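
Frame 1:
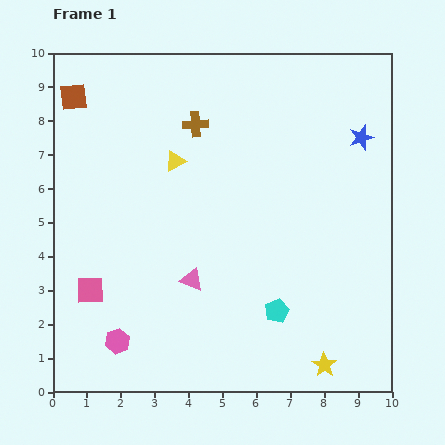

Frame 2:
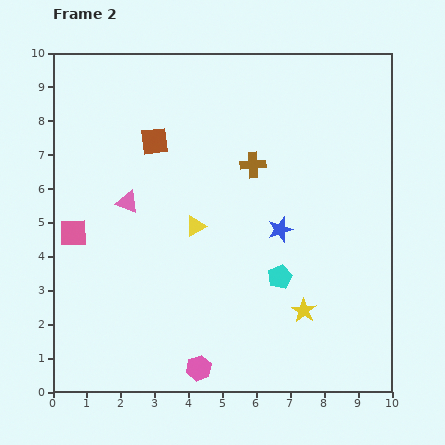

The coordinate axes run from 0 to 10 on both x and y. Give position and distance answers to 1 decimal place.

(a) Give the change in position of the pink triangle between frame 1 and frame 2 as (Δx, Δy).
(-1.9, 2.3)

The pink triangle was at (4.1, 3.3) in frame 1 and (2.2, 5.6) in frame 2.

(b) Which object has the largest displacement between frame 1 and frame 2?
the blue star

(moved 3.6; next 3.0)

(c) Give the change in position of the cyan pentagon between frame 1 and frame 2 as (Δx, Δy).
(0.1, 1.0)

The cyan pentagon was at (6.6, 2.4) in frame 1 and (6.7, 3.4) in frame 2.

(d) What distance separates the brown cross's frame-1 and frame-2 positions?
2.1

The brown cross moved from (4.2, 7.9) to (5.9, 6.7), a distance of √(1.7² + 1.2²) ≈ 2.1.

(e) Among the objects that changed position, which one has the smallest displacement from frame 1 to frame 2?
the cyan pentagon

(moved 1.0)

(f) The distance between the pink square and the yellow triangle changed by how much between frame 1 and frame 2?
-0.9

Distance in frame 1: 4.5. Distance in frame 2: 3.6.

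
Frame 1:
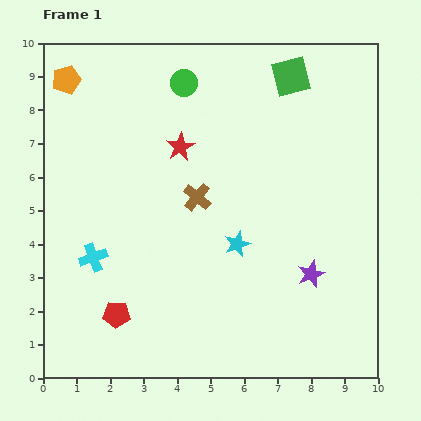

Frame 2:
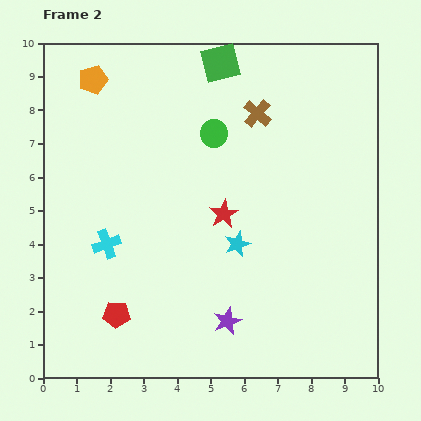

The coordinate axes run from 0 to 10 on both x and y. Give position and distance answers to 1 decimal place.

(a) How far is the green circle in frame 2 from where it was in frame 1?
1.7

The green circle moved from (4.2, 8.8) to (5.1, 7.3), a distance of √(0.9² + 1.5²) ≈ 1.7.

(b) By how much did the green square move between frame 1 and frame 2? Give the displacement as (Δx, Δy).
(-2.1, 0.4)

The green square was at (7.4, 9.0) in frame 1 and (5.3, 9.4) in frame 2.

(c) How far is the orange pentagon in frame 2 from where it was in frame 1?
0.8

The orange pentagon moved from (0.7, 8.9) to (1.5, 8.9), a distance of √(0.8² + 0.0²) ≈ 0.8.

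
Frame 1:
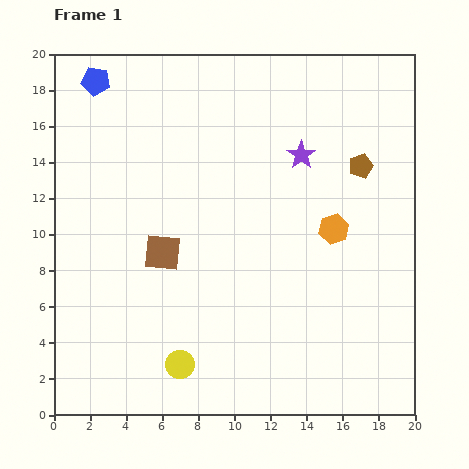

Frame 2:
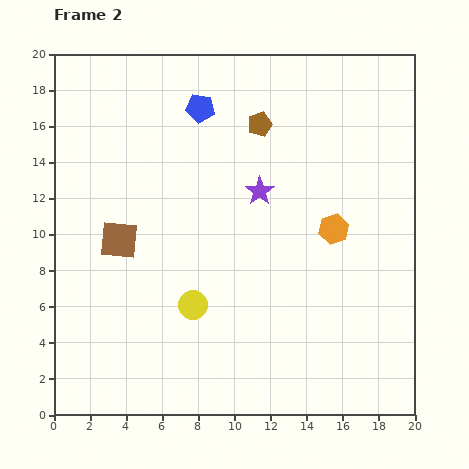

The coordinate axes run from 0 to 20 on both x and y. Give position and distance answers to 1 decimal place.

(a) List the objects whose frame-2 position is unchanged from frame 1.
the orange hexagon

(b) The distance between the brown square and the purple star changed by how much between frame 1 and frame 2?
-1.1

Distance in frame 1: 9.4. Distance in frame 2: 8.3.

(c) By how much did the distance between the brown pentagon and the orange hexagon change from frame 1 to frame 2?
+3.3

Distance in frame 1: 3.8. Distance in frame 2: 7.1.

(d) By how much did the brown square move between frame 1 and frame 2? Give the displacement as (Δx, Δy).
(-2.4, 0.7)

The brown square was at (6.0, 9.0) in frame 1 and (3.6, 9.7) in frame 2.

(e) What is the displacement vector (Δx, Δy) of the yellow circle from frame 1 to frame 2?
(0.7, 3.3)

The yellow circle was at (7.0, 2.8) in frame 1 and (7.7, 6.1) in frame 2.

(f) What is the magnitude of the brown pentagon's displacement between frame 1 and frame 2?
6.1

The brown pentagon moved from (17.0, 13.8) to (11.4, 16.1), a distance of √(5.6² + 2.3²) ≈ 6.1.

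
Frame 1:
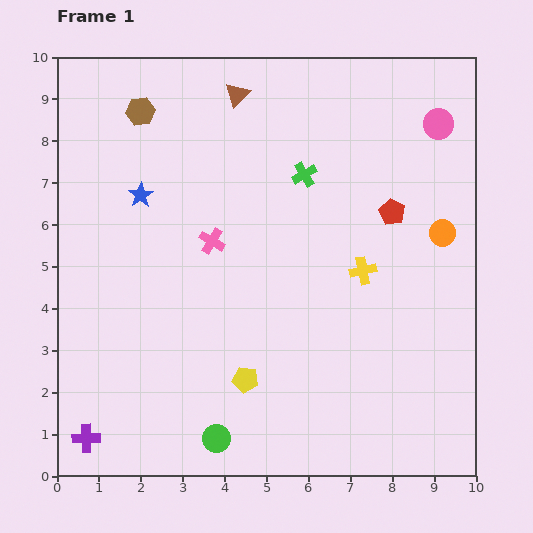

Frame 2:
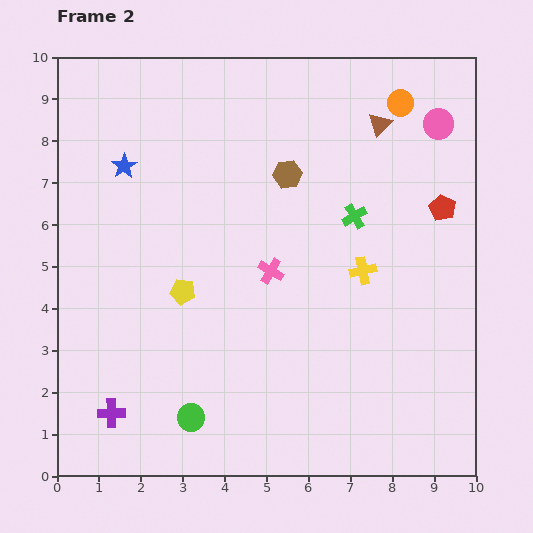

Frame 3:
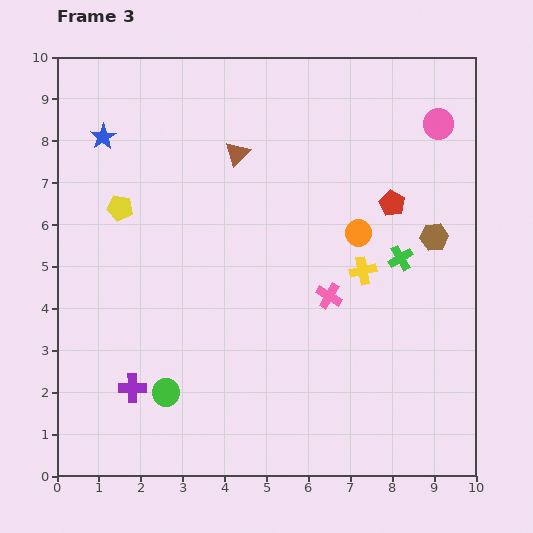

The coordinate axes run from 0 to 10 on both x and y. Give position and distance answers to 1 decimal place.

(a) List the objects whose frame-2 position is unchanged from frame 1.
the yellow cross, the pink circle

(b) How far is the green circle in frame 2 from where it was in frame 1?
0.8

The green circle moved from (3.8, 0.9) to (3.2, 1.4), a distance of √(0.6² + 0.5²) ≈ 0.8.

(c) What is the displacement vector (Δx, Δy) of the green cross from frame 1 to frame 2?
(1.2, -1.0)

The green cross was at (5.9, 7.2) in frame 1 and (7.1, 6.2) in frame 2.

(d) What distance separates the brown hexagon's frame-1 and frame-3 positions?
7.6

The brown hexagon moved from (2.0, 8.7) to (9.0, 5.7), a distance of √(7.0² + 3.0²) ≈ 7.6.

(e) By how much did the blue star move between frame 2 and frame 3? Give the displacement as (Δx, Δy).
(-0.5, 0.7)

The blue star was at (1.6, 7.4) in frame 2 and (1.1, 8.1) in frame 3.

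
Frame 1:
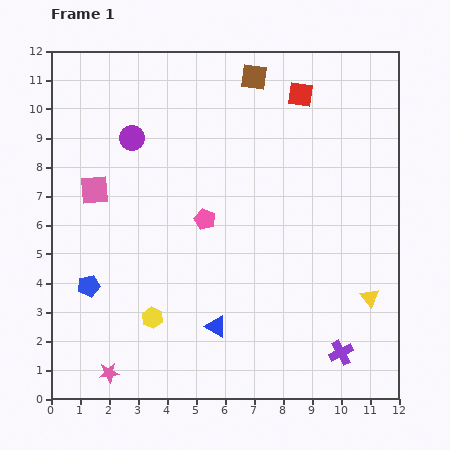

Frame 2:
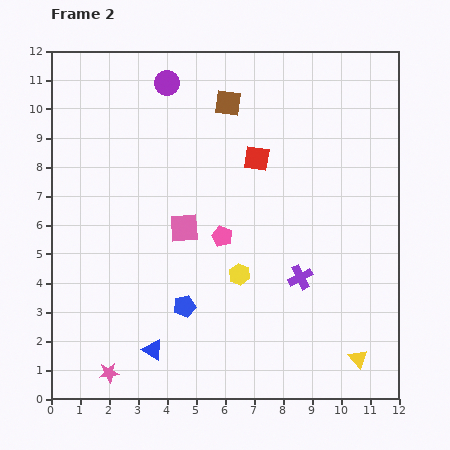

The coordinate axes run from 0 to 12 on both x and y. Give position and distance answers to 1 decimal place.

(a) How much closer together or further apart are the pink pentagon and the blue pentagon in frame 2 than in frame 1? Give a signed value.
-1.9

Distance in frame 1: 4.6. Distance in frame 2: 2.7.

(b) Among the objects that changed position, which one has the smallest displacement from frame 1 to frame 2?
the pink pentagon

(moved 0.8)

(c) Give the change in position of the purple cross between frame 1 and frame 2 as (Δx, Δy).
(-1.4, 2.6)

The purple cross was at (10.0, 1.6) in frame 1 and (8.6, 4.2) in frame 2.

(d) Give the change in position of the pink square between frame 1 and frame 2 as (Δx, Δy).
(3.1, -1.3)

The pink square was at (1.5, 7.2) in frame 1 and (4.6, 5.9) in frame 2.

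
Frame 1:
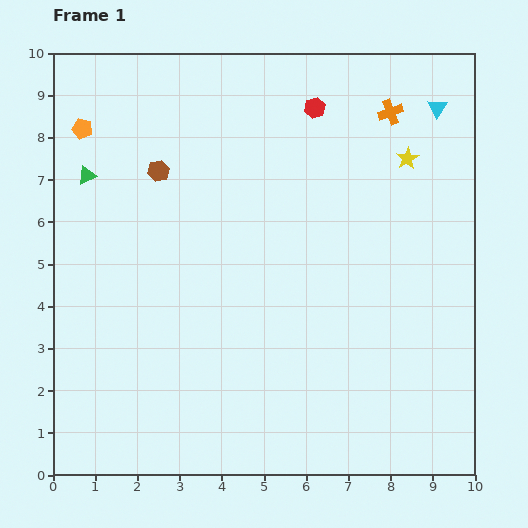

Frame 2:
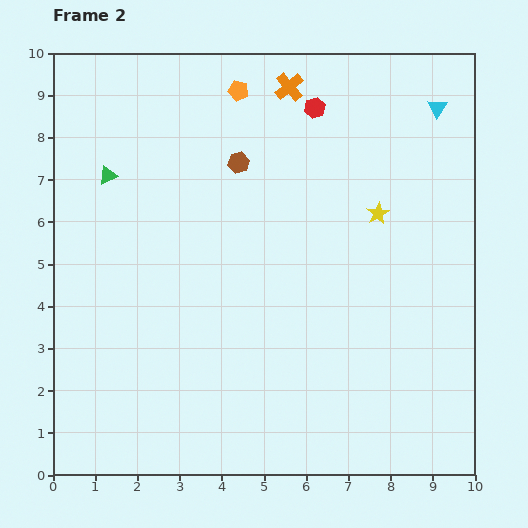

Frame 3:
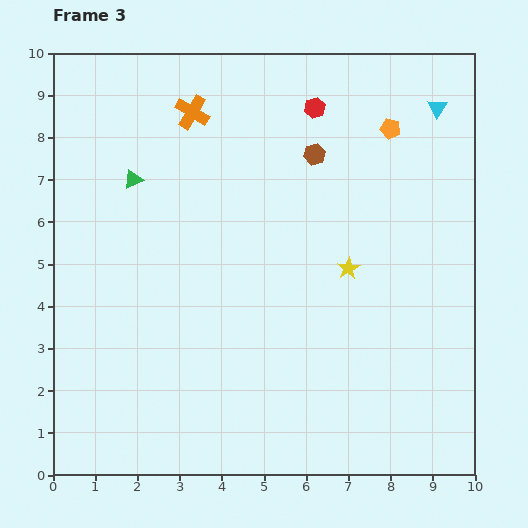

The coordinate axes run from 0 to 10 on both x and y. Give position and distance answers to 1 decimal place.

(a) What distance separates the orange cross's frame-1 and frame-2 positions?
2.5

The orange cross moved from (8.0, 8.6) to (5.6, 9.2), a distance of √(2.4² + 0.6²) ≈ 2.5.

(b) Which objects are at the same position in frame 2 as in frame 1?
the red hexagon, the cyan triangle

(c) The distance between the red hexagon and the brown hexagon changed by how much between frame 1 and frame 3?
-2.9

Distance in frame 1: 4.0. Distance in frame 3: 1.1.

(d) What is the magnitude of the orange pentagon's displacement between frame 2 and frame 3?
3.7

The orange pentagon moved from (4.4, 9.1) to (8.0, 8.2), a distance of √(3.6² + 0.9²) ≈ 3.7.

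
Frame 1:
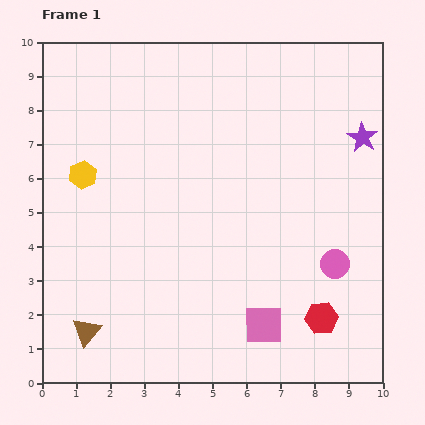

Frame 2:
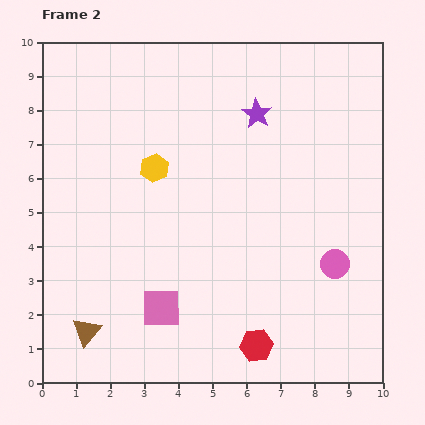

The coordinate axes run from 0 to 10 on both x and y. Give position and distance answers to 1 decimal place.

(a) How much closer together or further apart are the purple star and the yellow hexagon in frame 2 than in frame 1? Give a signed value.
-4.9

Distance in frame 1: 8.3. Distance in frame 2: 3.4.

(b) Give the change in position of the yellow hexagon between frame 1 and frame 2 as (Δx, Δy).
(2.1, 0.2)

The yellow hexagon was at (1.2, 6.1) in frame 1 and (3.3, 6.3) in frame 2.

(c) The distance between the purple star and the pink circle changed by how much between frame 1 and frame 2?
+1.2

Distance in frame 1: 3.8. Distance in frame 2: 5.0.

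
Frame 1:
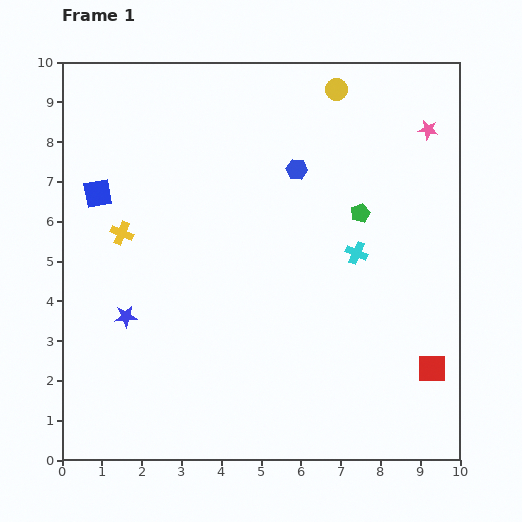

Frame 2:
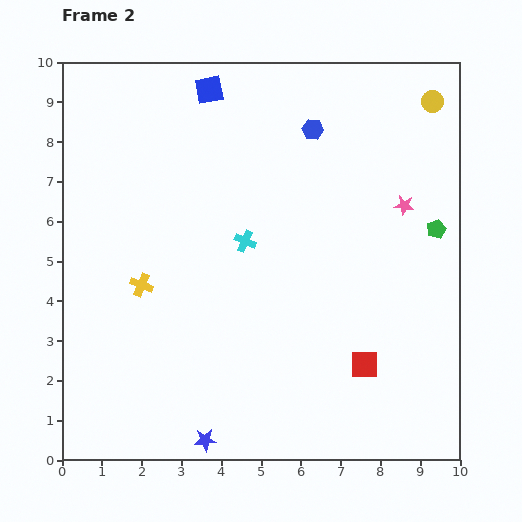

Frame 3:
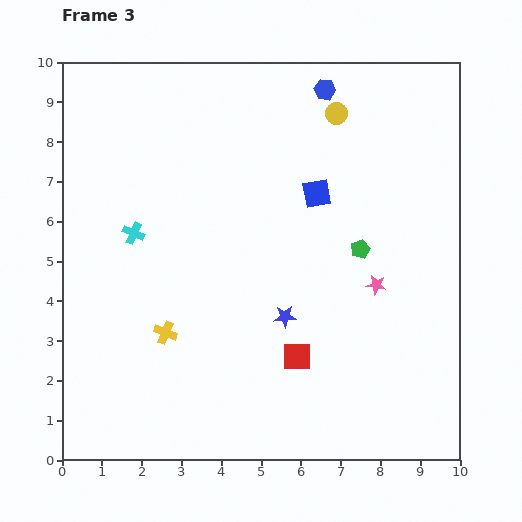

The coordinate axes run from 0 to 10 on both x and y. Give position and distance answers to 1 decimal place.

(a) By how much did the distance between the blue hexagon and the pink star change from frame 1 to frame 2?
-0.4

Distance in frame 1: 3.4. Distance in frame 2: 3.0.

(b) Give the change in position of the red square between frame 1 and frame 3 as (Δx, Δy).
(-3.4, 0.3)

The red square was at (9.3, 2.3) in frame 1 and (5.9, 2.6) in frame 3.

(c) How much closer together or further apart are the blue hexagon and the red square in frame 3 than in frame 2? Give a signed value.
+0.7

Distance in frame 2: 6.0. Distance in frame 3: 6.7.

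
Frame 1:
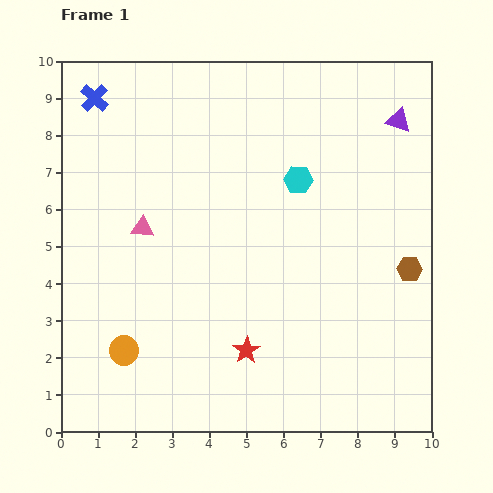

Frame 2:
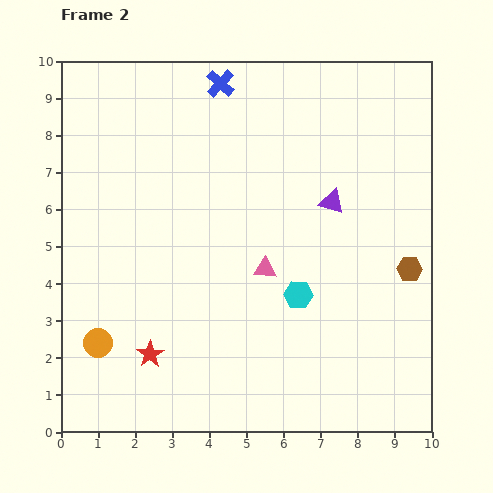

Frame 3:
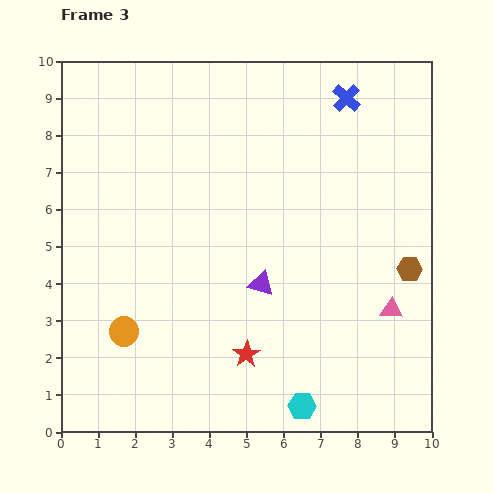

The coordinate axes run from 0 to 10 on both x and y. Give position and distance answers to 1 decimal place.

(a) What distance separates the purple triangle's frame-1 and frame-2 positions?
2.8

The purple triangle moved from (9.1, 8.4) to (7.3, 6.2), a distance of √(1.8² + 2.2²) ≈ 2.8.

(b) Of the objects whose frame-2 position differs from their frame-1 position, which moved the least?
the orange circle

(moved 0.7)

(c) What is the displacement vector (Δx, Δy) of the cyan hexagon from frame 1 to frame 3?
(0.1, -6.1)

The cyan hexagon was at (6.4, 6.8) in frame 1 and (6.5, 0.7) in frame 3.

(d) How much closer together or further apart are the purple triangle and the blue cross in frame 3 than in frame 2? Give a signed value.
+1.1

Distance in frame 2: 4.4. Distance in frame 3: 5.5.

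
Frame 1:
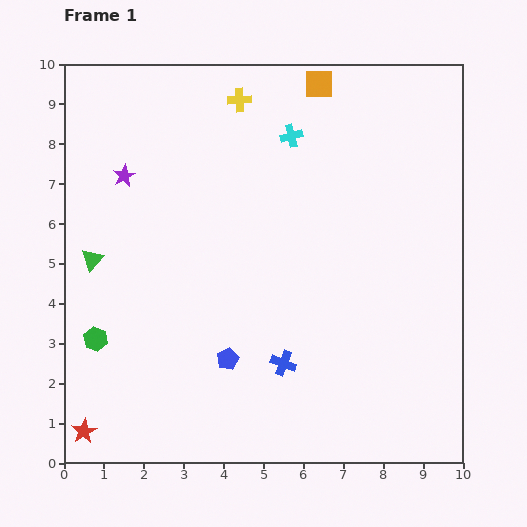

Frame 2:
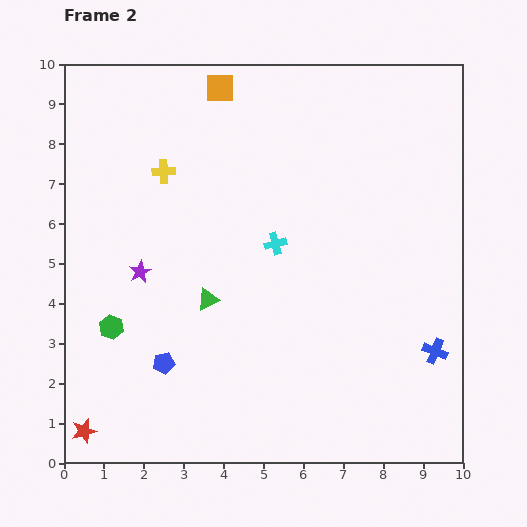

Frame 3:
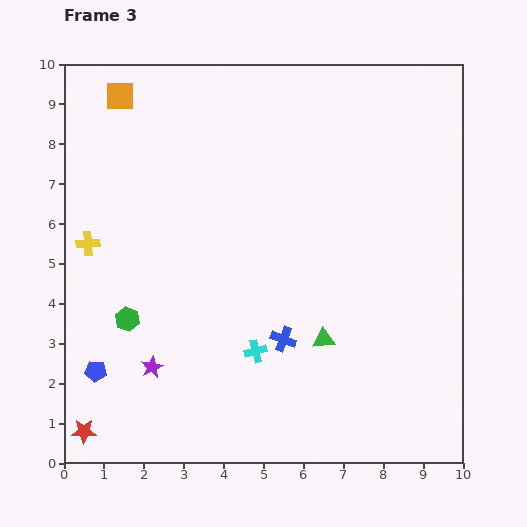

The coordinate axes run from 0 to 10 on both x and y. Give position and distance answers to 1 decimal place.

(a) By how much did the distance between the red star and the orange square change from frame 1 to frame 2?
-1.3

Distance in frame 1: 10.5. Distance in frame 2: 9.2.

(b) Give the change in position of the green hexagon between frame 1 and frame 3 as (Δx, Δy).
(0.8, 0.5)

The green hexagon was at (0.8, 3.1) in frame 1 and (1.6, 3.6) in frame 3.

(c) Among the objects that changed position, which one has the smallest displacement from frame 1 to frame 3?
the blue cross

(moved 0.6)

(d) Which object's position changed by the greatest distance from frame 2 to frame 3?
the blue cross

(moved 3.8; next 3.1)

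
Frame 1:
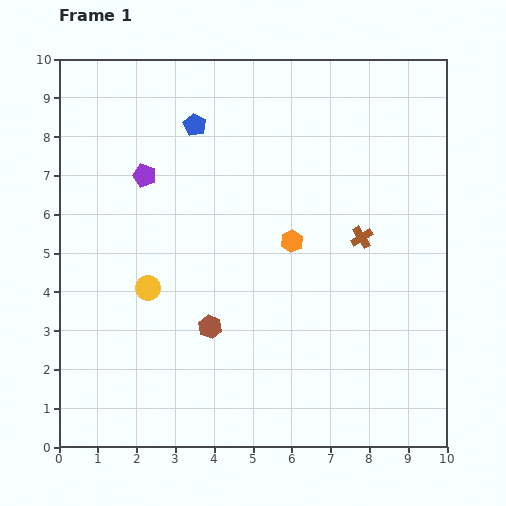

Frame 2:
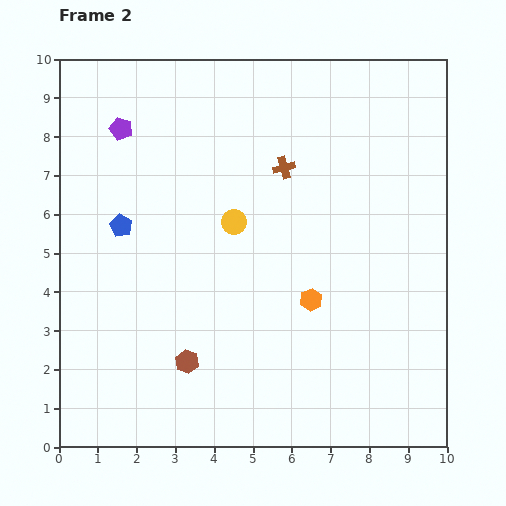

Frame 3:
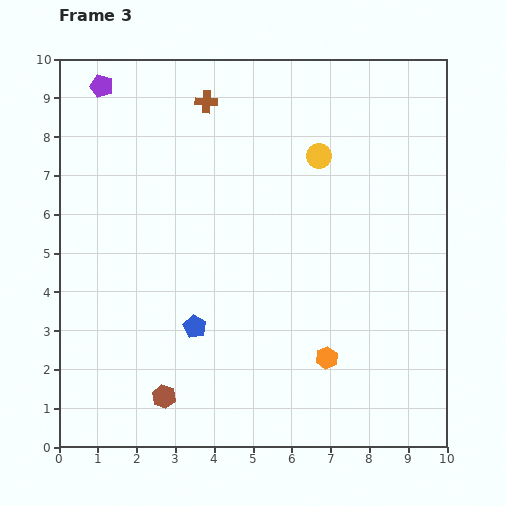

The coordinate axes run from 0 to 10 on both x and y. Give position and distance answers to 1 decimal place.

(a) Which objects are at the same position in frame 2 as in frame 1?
none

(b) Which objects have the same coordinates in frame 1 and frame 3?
none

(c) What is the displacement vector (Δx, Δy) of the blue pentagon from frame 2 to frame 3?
(1.9, -2.6)

The blue pentagon was at (1.6, 5.7) in frame 2 and (3.5, 3.1) in frame 3.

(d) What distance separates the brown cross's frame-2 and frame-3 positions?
2.6

The brown cross moved from (5.8, 7.2) to (3.8, 8.9), a distance of √(2.0² + 1.7²) ≈ 2.6.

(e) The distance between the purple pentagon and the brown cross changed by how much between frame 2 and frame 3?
-1.6

Distance in frame 2: 4.3. Distance in frame 3: 2.7.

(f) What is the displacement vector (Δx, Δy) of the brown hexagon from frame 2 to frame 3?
(-0.6, -0.9)

The brown hexagon was at (3.3, 2.2) in frame 2 and (2.7, 1.3) in frame 3.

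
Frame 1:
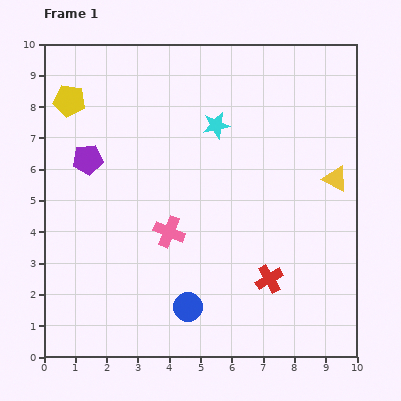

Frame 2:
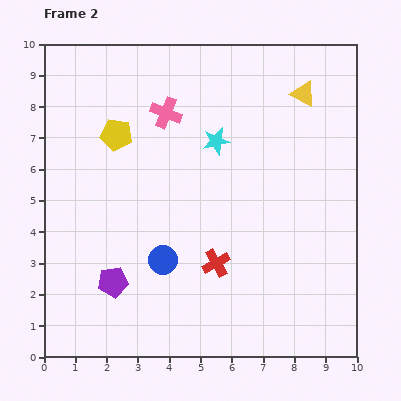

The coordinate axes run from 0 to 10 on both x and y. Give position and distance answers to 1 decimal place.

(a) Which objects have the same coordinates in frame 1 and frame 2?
none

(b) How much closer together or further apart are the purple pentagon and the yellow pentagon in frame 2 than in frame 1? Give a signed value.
+2.7

Distance in frame 1: 2.0. Distance in frame 2: 4.7.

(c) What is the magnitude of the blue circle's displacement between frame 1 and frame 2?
1.7

The blue circle moved from (4.6, 1.6) to (3.8, 3.1), a distance of √(0.8² + 1.5²) ≈ 1.7.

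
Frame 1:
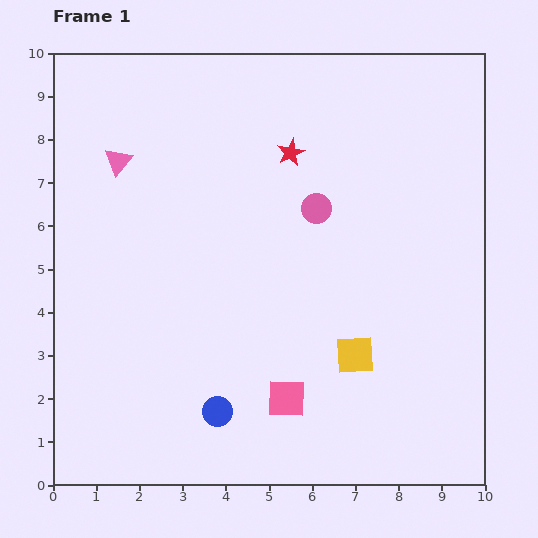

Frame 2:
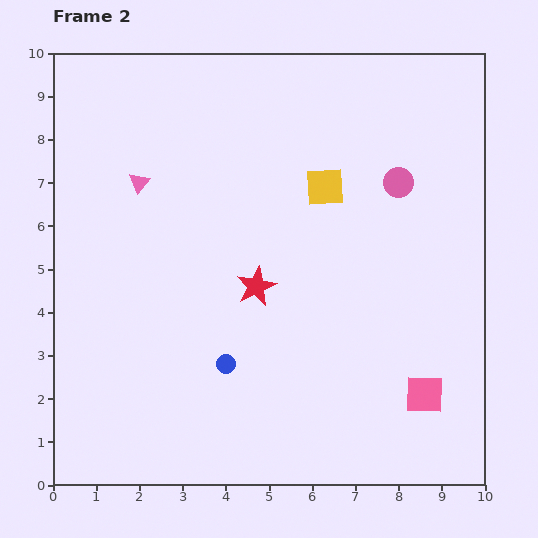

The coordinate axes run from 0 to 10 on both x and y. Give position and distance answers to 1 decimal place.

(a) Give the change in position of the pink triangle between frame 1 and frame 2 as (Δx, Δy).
(0.5, -0.5)

The pink triangle was at (1.5, 7.5) in frame 1 and (2.0, 7.0) in frame 2.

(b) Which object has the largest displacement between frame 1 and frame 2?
the yellow square

(moved 4.0; next 3.2)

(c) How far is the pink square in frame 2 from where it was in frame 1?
3.2

The pink square moved from (5.4, 2.0) to (8.6, 2.1), a distance of √(3.2² + 0.1²) ≈ 3.2.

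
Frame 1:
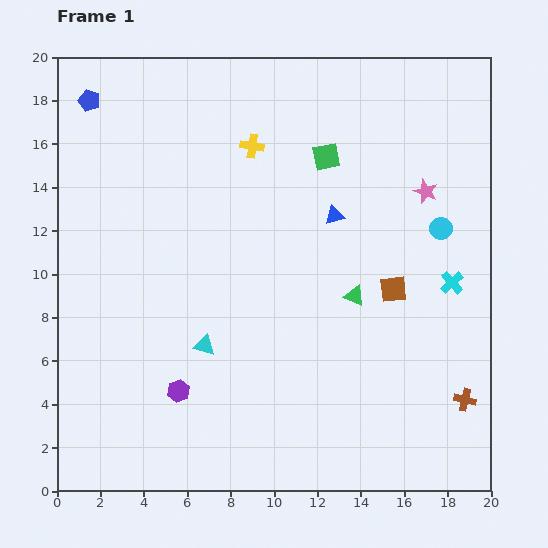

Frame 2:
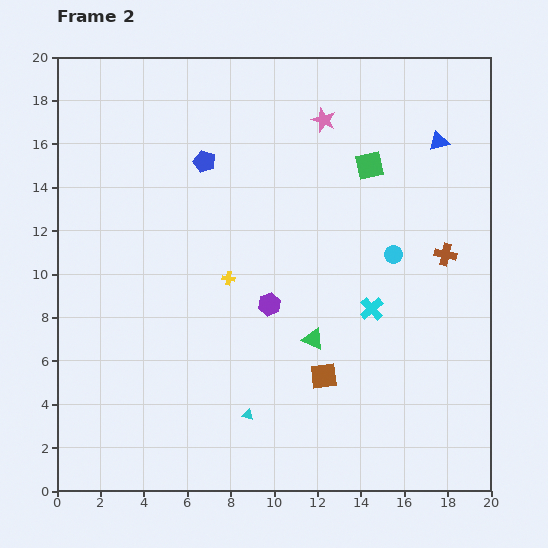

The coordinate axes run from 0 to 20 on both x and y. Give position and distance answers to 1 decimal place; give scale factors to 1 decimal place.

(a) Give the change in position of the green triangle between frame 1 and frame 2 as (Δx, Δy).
(-1.9, -2.0)

The green triangle was at (13.7, 9.0) in frame 1 and (11.8, 7.0) in frame 2.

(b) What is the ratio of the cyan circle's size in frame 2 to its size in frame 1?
0.8×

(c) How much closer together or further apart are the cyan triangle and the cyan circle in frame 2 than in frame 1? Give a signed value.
-2.2

Distance in frame 1: 12.2. Distance in frame 2: 10.0.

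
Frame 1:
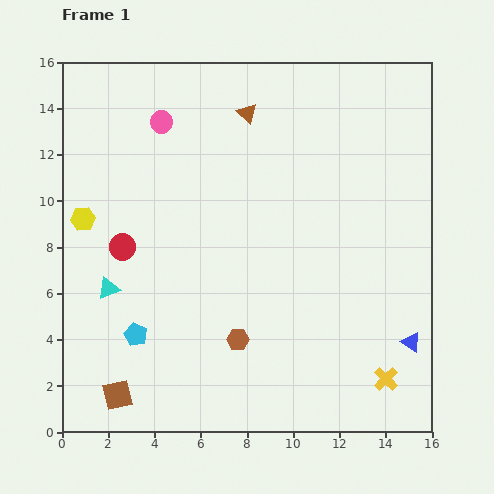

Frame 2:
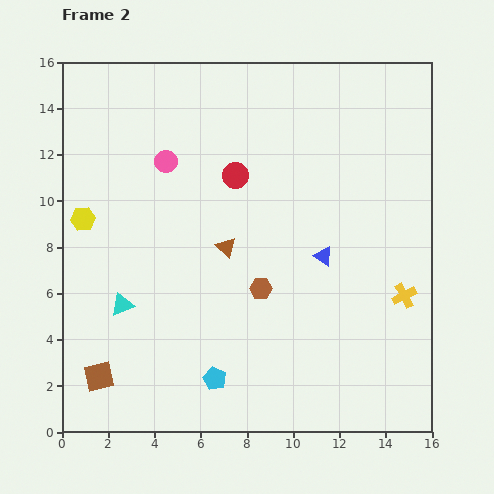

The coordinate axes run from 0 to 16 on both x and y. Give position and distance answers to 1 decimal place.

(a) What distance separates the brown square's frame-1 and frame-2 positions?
1.1

The brown square moved from (2.4, 1.6) to (1.6, 2.4), a distance of √(0.8² + 0.8²) ≈ 1.1.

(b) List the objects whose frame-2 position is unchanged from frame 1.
the yellow hexagon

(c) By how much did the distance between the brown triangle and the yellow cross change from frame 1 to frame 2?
-5.0

Distance in frame 1: 13.0. Distance in frame 2: 8.0.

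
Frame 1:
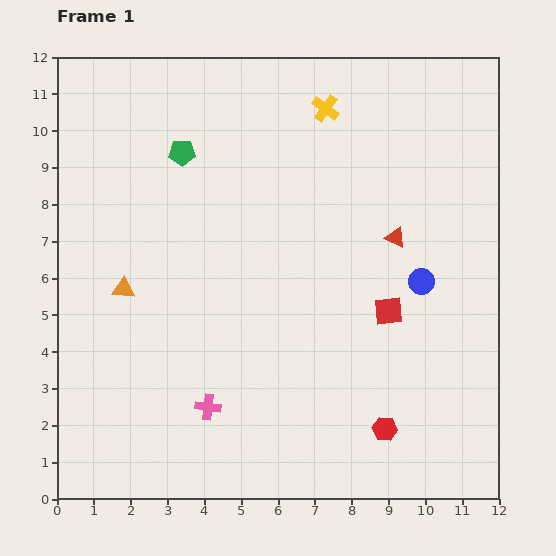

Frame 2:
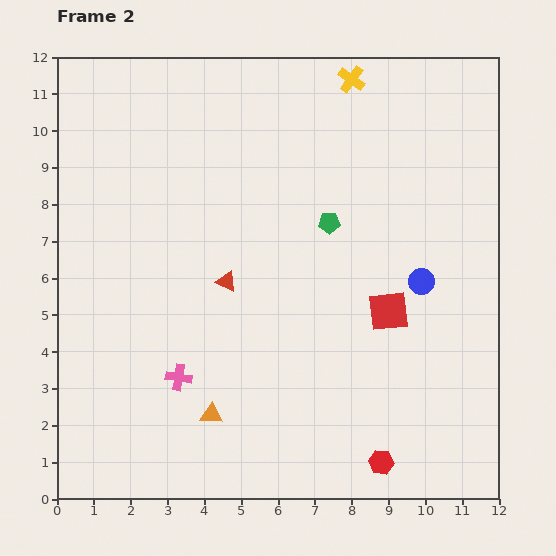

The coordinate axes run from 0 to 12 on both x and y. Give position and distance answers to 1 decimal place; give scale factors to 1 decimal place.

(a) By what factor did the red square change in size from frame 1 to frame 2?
1.4×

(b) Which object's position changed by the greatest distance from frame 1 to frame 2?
the red triangle

(moved 4.8; next 4.4)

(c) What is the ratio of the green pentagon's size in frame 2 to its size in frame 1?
0.8×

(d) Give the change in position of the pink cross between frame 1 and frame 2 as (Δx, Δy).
(-0.8, 0.8)

The pink cross was at (4.1, 2.5) in frame 1 and (3.3, 3.3) in frame 2.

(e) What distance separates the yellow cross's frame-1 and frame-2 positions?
1.1

The yellow cross moved from (7.3, 10.6) to (8.0, 11.4), a distance of √(0.7² + 0.8²) ≈ 1.1.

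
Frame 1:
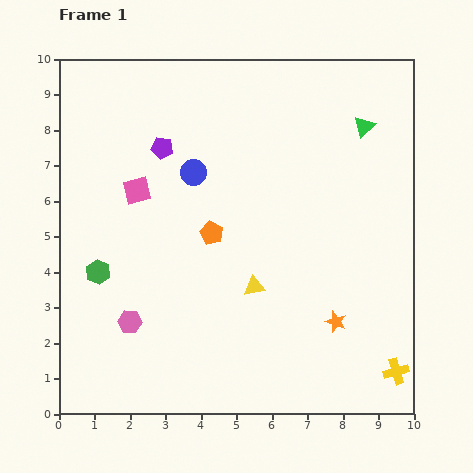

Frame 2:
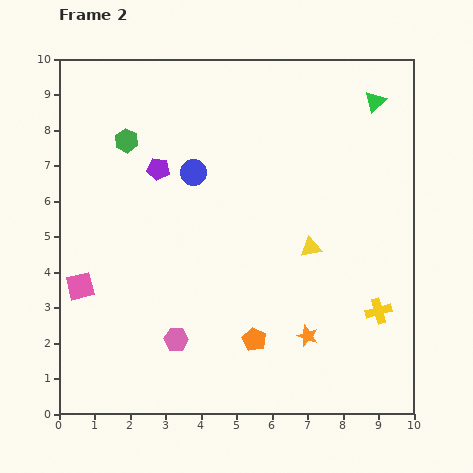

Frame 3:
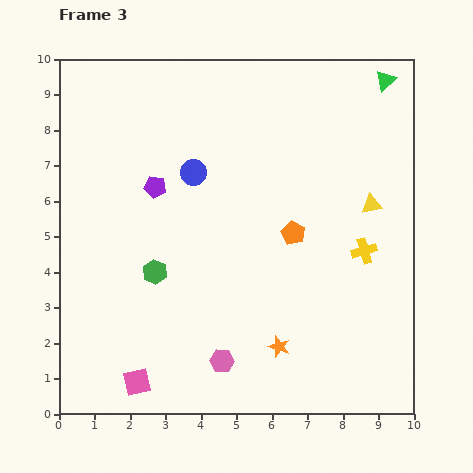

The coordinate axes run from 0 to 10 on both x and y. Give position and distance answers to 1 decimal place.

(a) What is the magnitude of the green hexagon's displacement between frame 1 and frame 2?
3.8

The green hexagon moved from (1.1, 4.0) to (1.9, 7.7), a distance of √(0.8² + 3.7²) ≈ 3.8.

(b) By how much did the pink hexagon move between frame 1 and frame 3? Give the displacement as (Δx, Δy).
(2.6, -1.1)

The pink hexagon was at (2.0, 2.6) in frame 1 and (4.6, 1.5) in frame 3.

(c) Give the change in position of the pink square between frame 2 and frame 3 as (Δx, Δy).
(1.6, -2.7)

The pink square was at (0.6, 3.6) in frame 2 and (2.2, 0.9) in frame 3.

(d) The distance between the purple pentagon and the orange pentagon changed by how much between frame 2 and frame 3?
-1.4

Distance in frame 2: 5.5. Distance in frame 3: 4.1.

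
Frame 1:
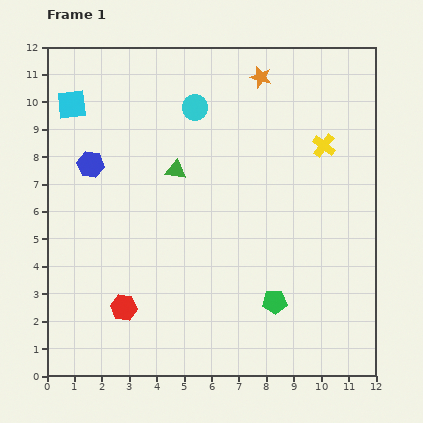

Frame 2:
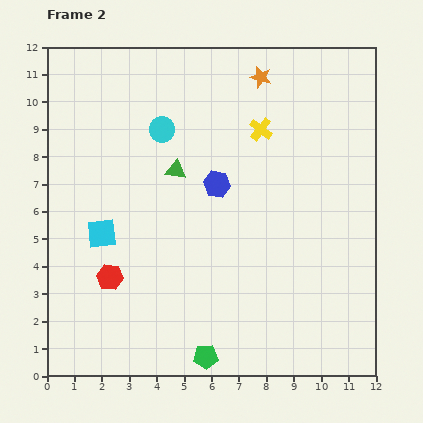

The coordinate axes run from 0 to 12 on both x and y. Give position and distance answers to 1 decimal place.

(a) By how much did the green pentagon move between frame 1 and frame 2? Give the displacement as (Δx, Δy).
(-2.5, -2.0)

The green pentagon was at (8.3, 2.7) in frame 1 and (5.8, 0.7) in frame 2.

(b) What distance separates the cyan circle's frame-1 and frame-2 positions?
1.4

The cyan circle moved from (5.4, 9.8) to (4.2, 9.0), a distance of √(1.2² + 0.8²) ≈ 1.4.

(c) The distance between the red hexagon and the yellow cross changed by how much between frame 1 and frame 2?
-1.7

Distance in frame 1: 9.4. Distance in frame 2: 7.7.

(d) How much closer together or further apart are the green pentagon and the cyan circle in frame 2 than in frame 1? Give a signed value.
+0.8

Distance in frame 1: 7.7. Distance in frame 2: 8.5.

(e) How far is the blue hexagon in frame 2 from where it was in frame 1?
4.7

The blue hexagon moved from (1.6, 7.7) to (6.2, 7.0), a distance of √(4.6² + 0.7²) ≈ 4.7.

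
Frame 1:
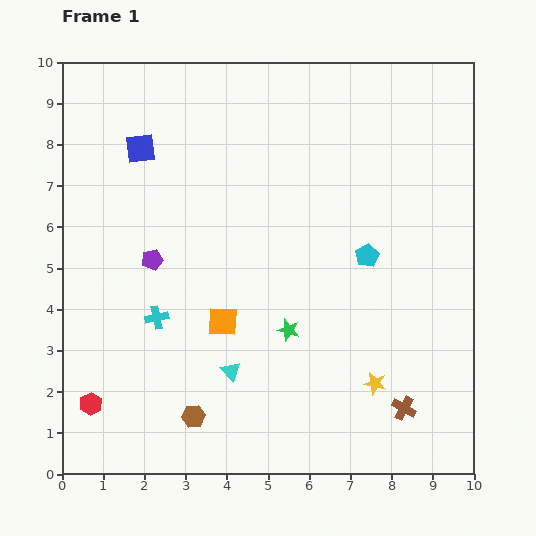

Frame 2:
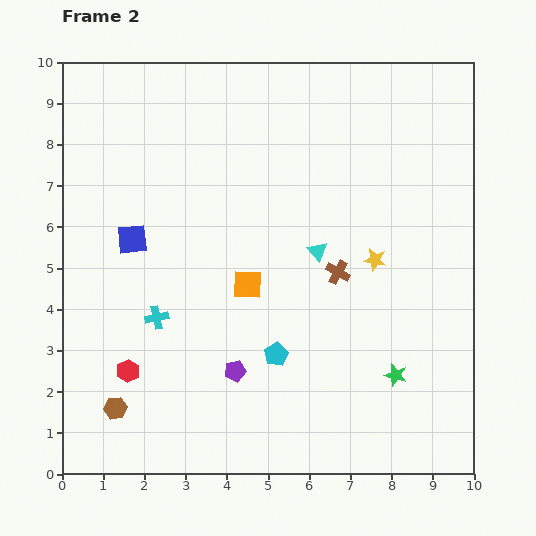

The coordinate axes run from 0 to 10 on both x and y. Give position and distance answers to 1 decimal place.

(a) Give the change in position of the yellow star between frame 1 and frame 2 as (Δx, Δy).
(0.0, 3.0)

The yellow star was at (7.6, 2.2) in frame 1 and (7.6, 5.2) in frame 2.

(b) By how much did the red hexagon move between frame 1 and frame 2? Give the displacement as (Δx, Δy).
(0.9, 0.8)

The red hexagon was at (0.7, 1.7) in frame 1 and (1.6, 2.5) in frame 2.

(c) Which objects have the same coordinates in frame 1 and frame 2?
the cyan cross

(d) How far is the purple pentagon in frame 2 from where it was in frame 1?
3.4

The purple pentagon moved from (2.2, 5.2) to (4.2, 2.5), a distance of √(2.0² + 2.7²) ≈ 3.4.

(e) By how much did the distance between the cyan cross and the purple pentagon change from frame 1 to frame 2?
+0.9

Distance in frame 1: 1.4. Distance in frame 2: 2.3.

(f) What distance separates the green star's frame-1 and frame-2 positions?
2.8

The green star moved from (5.5, 3.5) to (8.1, 2.4), a distance of √(2.6² + 1.1²) ≈ 2.8.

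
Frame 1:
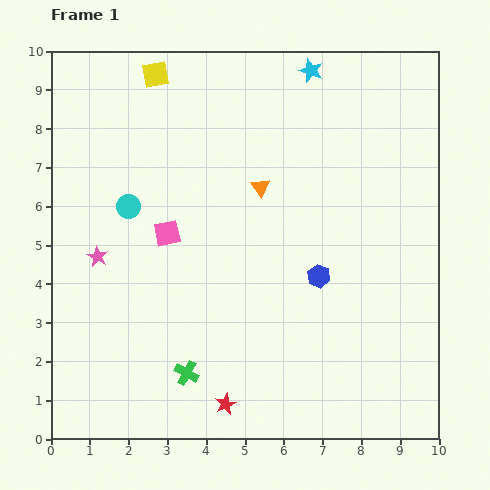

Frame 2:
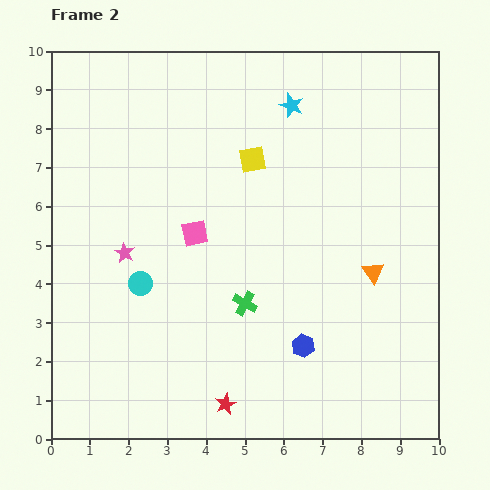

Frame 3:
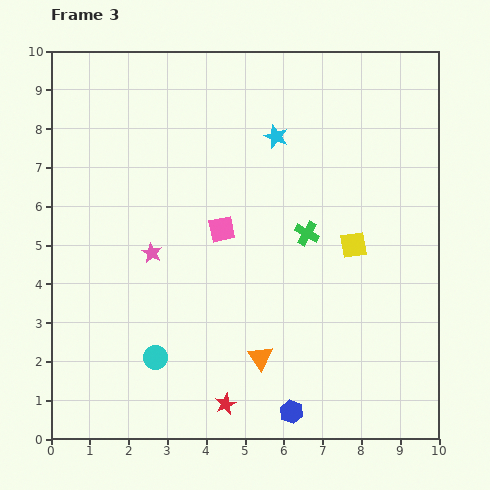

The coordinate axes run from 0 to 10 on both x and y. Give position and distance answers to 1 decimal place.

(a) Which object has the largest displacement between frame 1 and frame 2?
the orange triangle

(moved 3.6; next 3.3)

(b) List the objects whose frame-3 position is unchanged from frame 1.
the red star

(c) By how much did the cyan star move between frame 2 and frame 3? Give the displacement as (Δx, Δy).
(-0.4, -0.8)

The cyan star was at (6.2, 8.6) in frame 2 and (5.8, 7.8) in frame 3.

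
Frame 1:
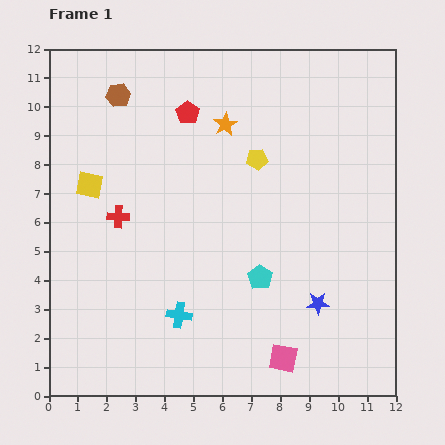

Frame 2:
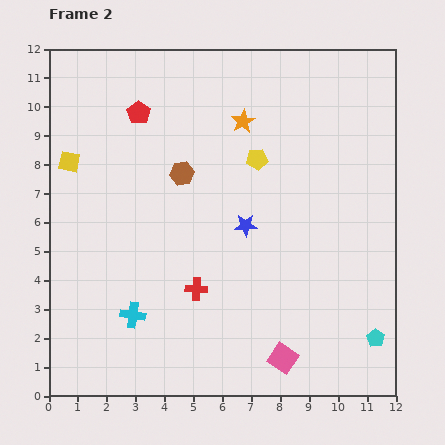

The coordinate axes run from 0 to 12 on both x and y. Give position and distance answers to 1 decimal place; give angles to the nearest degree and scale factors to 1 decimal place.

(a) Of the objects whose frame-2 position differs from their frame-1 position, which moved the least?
the orange star

(moved 0.6)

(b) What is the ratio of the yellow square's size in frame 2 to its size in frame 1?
0.8×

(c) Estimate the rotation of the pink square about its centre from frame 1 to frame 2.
23° clockwise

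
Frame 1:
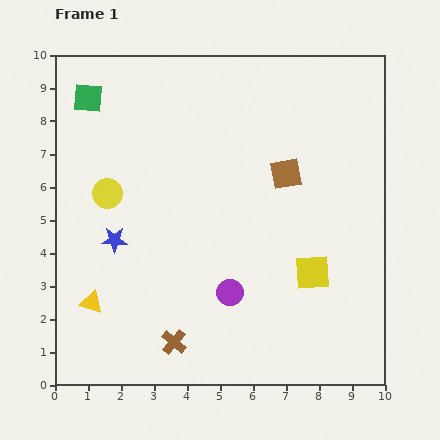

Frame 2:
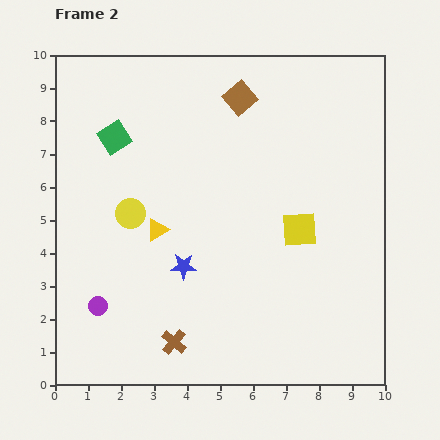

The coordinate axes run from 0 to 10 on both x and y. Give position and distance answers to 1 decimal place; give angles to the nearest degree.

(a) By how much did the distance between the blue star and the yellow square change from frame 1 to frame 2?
-2.4

Distance in frame 1: 6.1. Distance in frame 2: 3.7.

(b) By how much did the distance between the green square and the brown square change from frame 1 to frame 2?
-2.4

Distance in frame 1: 6.4. Distance in frame 2: 4.0.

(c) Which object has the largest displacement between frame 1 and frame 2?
the purple circle

(moved 4.0; next 3.0)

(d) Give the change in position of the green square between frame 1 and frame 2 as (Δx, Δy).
(0.8, -1.2)

The green square was at (1.0, 8.7) in frame 1 and (1.8, 7.5) in frame 2.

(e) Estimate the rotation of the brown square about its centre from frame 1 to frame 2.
30° counter-clockwise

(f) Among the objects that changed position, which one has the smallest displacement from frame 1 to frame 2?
the yellow circle

(moved 0.9)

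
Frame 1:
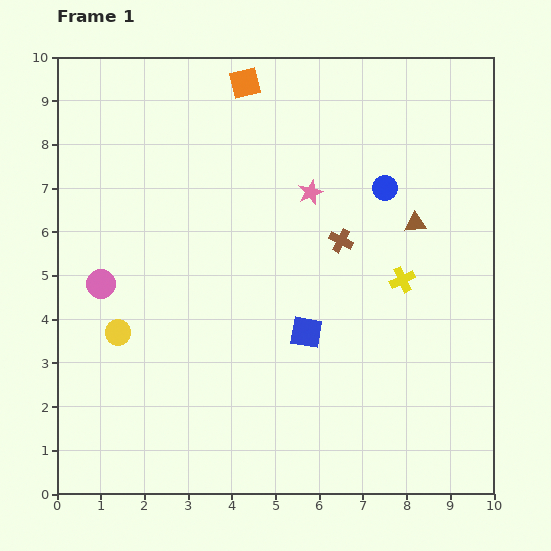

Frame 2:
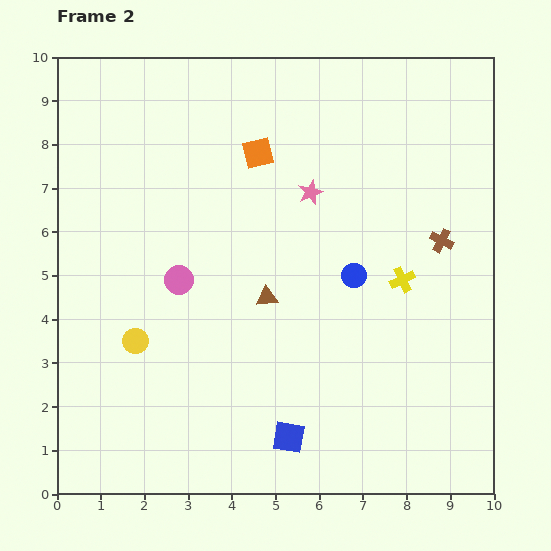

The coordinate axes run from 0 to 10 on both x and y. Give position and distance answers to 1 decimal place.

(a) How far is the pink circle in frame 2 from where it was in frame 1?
1.8

The pink circle moved from (1.0, 4.8) to (2.8, 4.9), a distance of √(1.8² + 0.1²) ≈ 1.8.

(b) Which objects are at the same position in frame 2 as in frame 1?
the yellow cross, the pink star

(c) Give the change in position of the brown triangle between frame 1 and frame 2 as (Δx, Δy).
(-3.4, -1.7)

The brown triangle was at (8.2, 6.2) in frame 1 and (4.8, 4.5) in frame 2.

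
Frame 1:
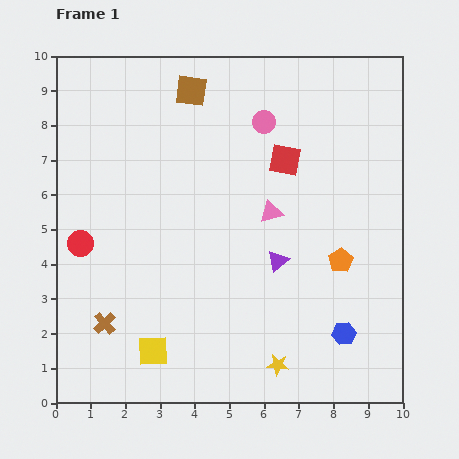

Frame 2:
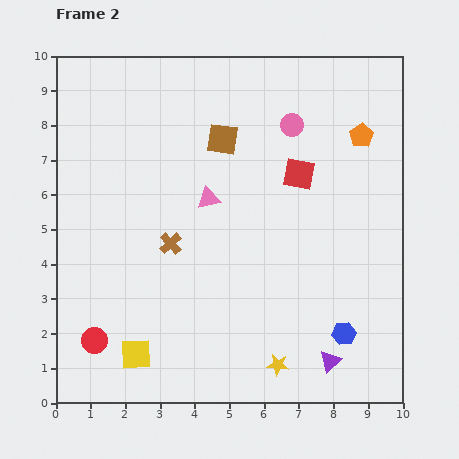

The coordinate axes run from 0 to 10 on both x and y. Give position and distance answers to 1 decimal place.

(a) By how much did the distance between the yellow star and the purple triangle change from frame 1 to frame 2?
-1.5

Distance in frame 1: 3.0. Distance in frame 2: 1.5.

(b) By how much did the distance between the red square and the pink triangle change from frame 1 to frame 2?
+1.1

Distance in frame 1: 1.6. Distance in frame 2: 2.7.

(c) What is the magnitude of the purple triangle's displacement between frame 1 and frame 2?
3.3

The purple triangle moved from (6.4, 4.1) to (7.9, 1.2), a distance of √(1.5² + 2.9²) ≈ 3.3.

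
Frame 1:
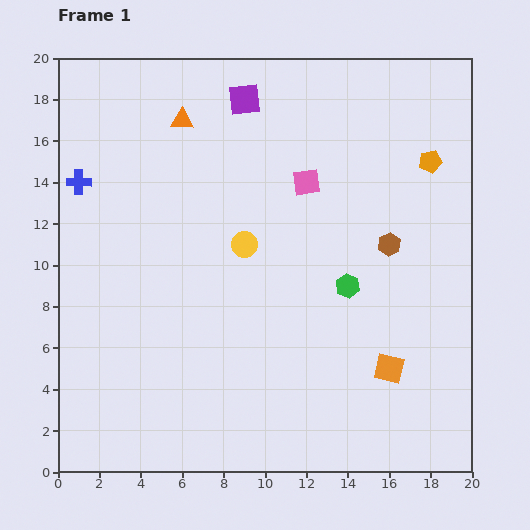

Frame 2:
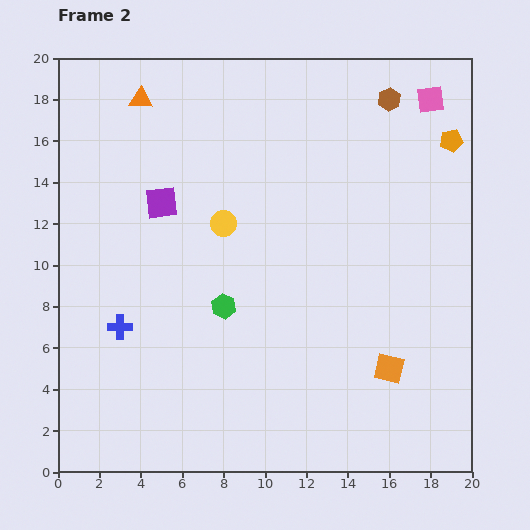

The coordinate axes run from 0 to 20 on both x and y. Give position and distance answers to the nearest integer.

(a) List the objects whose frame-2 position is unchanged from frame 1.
the orange square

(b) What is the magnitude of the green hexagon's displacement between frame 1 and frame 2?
6

The green hexagon moved from (14, 9) to (8, 8), a distance of √(6² + 1²) ≈ 6.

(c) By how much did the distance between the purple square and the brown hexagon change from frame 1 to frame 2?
+2

Distance in frame 1: 10. Distance in frame 2: 12.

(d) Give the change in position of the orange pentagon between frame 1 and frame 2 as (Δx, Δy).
(1, 1)

The orange pentagon was at (18, 15) in frame 1 and (19, 16) in frame 2.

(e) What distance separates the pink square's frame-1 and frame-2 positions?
7

The pink square moved from (12, 14) to (18, 18), a distance of √(6² + 4²) ≈ 7.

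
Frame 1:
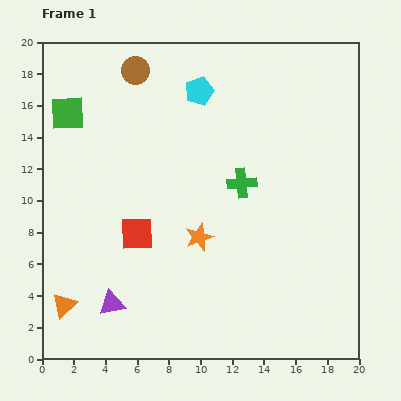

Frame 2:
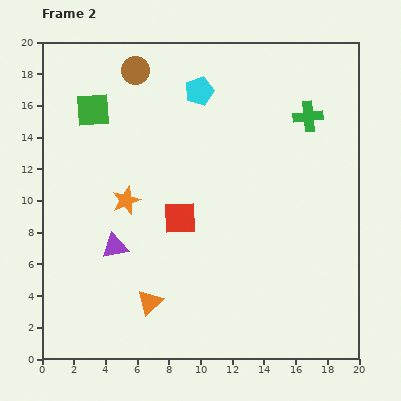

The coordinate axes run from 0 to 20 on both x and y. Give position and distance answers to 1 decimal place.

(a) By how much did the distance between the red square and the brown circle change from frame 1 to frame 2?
-0.6

Distance in frame 1: 10.3. Distance in frame 2: 9.7.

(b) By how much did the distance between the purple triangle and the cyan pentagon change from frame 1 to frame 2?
-3.4

Distance in frame 1: 14.5. Distance in frame 2: 11.1.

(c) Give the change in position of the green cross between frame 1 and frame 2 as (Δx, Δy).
(4.2, 4.2)

The green cross was at (12.6, 11.1) in frame 1 and (16.8, 15.3) in frame 2.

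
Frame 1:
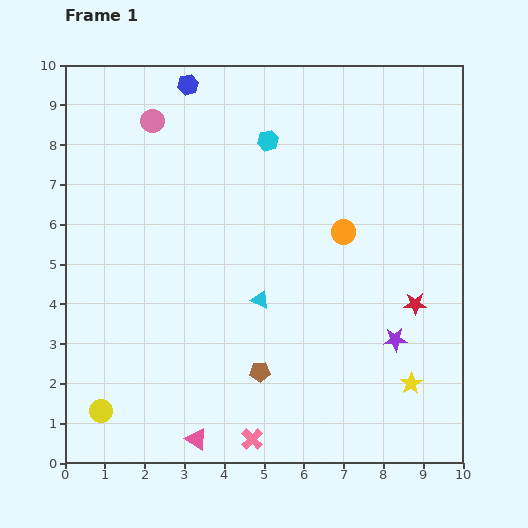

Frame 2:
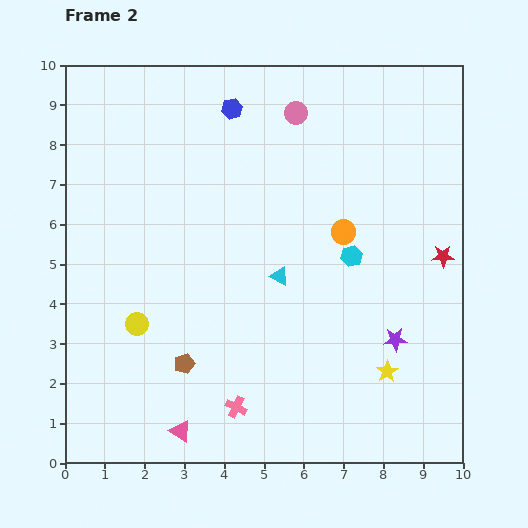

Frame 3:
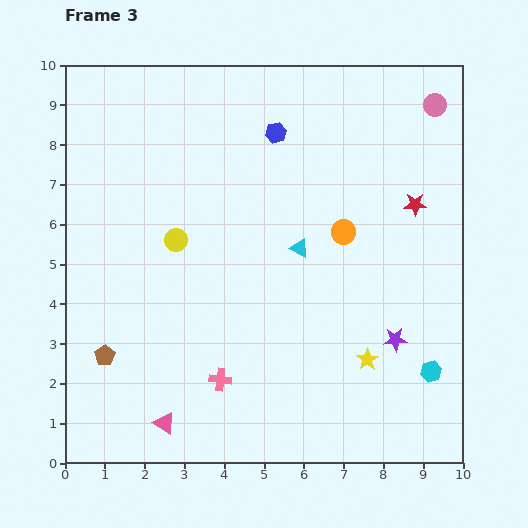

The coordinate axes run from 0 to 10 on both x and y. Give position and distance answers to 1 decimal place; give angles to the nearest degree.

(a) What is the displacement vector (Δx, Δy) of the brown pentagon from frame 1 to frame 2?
(-1.9, 0.2)

The brown pentagon was at (4.9, 2.3) in frame 1 and (3.0, 2.5) in frame 2.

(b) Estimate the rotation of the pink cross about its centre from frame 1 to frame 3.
37° counter-clockwise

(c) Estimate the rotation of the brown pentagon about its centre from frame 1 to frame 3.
31° counter-clockwise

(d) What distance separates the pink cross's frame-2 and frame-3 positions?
0.8

The pink cross moved from (4.3, 1.4) to (3.9, 2.1), a distance of √(0.4² + 0.7²) ≈ 0.8.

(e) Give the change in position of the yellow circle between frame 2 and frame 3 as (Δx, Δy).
(1.0, 2.1)

The yellow circle was at (1.8, 3.5) in frame 2 and (2.8, 5.6) in frame 3.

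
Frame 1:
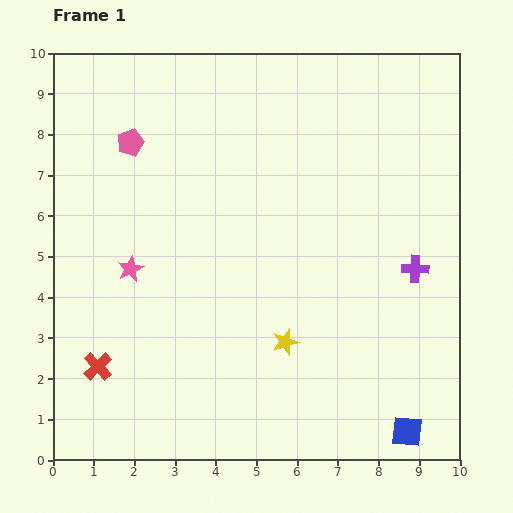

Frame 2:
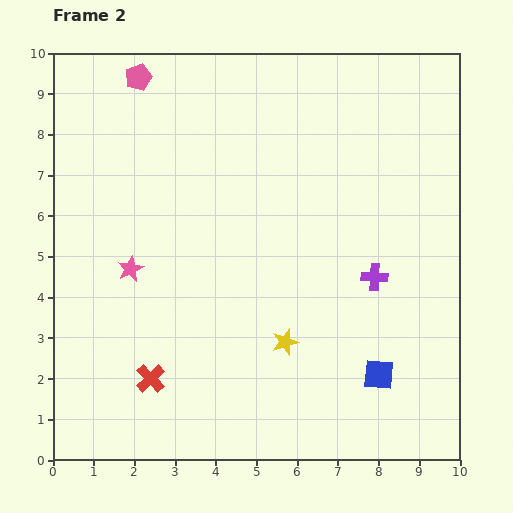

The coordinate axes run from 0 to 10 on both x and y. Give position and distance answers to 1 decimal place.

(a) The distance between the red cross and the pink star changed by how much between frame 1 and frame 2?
+0.2

Distance in frame 1: 2.5. Distance in frame 2: 2.7.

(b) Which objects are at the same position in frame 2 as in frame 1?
the pink star, the yellow star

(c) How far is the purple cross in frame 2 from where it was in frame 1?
1.0

The purple cross moved from (8.9, 4.7) to (7.9, 4.5), a distance of √(1.0² + 0.2²) ≈ 1.0.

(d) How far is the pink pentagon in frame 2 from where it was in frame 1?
1.6

The pink pentagon moved from (1.9, 7.8) to (2.1, 9.4), a distance of √(0.2² + 1.6²) ≈ 1.6.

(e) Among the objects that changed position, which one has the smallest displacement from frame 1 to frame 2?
the purple cross

(moved 1.0)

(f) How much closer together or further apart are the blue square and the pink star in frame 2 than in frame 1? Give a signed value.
-1.3

Distance in frame 1: 7.9. Distance in frame 2: 6.6.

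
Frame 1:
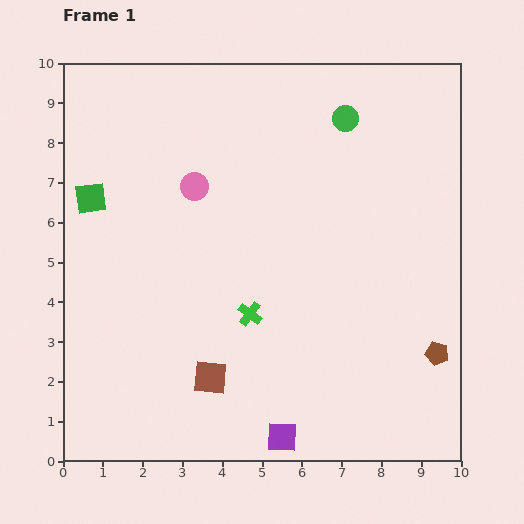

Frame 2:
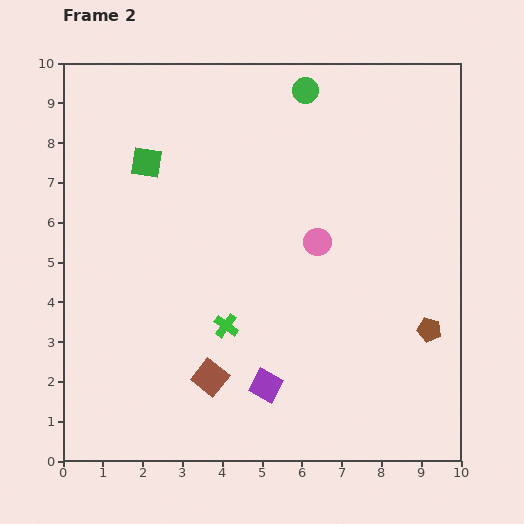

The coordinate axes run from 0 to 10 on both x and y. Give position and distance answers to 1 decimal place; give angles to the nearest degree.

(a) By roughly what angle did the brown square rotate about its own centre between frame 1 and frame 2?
33° clockwise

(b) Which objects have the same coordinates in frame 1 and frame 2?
the brown square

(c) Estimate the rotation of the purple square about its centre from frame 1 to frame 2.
27° clockwise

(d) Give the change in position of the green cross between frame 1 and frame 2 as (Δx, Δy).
(-0.6, -0.3)

The green cross was at (4.7, 3.7) in frame 1 and (4.1, 3.4) in frame 2.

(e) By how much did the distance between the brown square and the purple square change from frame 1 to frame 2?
-0.9

Distance in frame 1: 2.3. Distance in frame 2: 1.4.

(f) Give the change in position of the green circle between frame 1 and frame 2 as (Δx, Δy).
(-1.0, 0.7)

The green circle was at (7.1, 8.6) in frame 1 and (6.1, 9.3) in frame 2.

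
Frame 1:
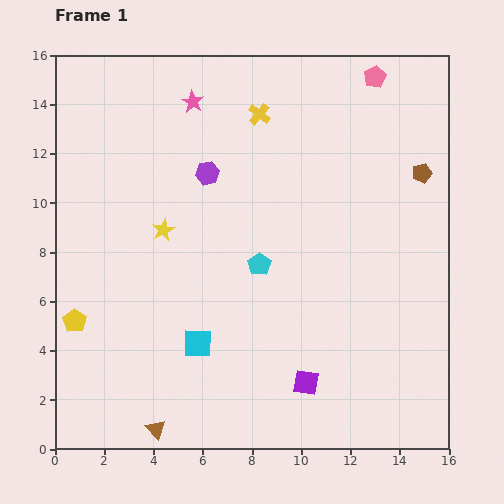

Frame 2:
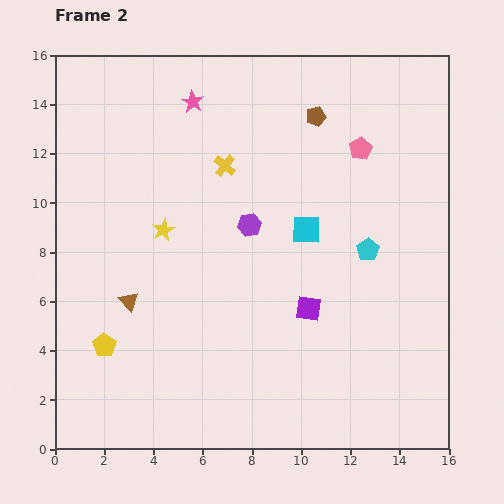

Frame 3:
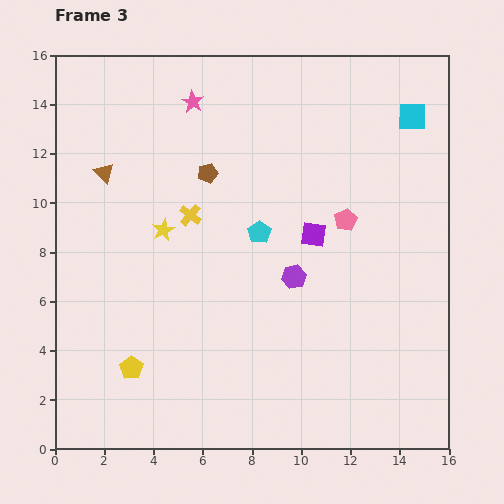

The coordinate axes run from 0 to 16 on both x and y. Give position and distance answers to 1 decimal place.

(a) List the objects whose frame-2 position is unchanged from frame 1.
the yellow star, the pink star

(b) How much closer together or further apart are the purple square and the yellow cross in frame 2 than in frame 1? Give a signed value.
-4.4

Distance in frame 1: 11.1. Distance in frame 2: 6.7.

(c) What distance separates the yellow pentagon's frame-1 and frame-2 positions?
1.6

The yellow pentagon moved from (0.8, 5.2) to (2.0, 4.2), a distance of √(1.2² + 1.0²) ≈ 1.6.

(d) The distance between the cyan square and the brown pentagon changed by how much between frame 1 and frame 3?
-2.8

Distance in frame 1: 11.4. Distance in frame 3: 8.6.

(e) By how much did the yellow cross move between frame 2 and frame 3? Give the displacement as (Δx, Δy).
(-1.4, -2.0)

The yellow cross was at (6.9, 11.5) in frame 2 and (5.5, 9.5) in frame 3.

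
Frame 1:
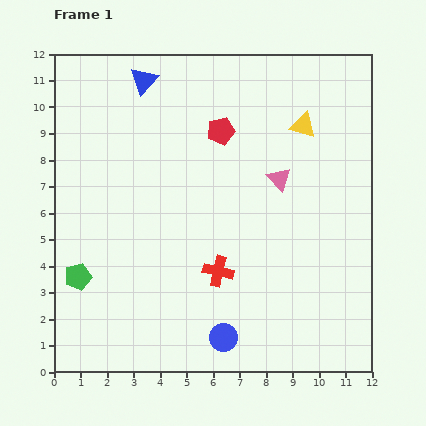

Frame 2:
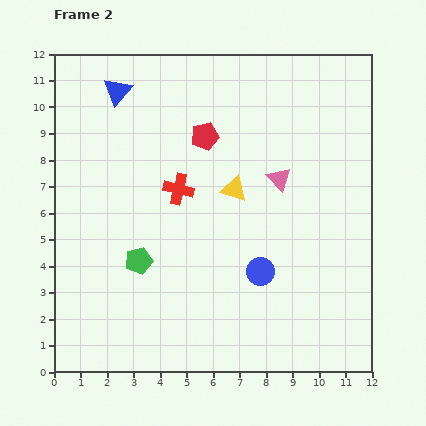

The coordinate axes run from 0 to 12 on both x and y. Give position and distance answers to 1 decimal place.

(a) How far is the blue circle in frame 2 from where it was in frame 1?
2.9

The blue circle moved from (6.4, 1.3) to (7.8, 3.8), a distance of √(1.4² + 2.5²) ≈ 2.9.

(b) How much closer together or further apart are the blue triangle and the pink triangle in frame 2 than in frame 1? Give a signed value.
+0.6

Distance in frame 1: 6.3. Distance in frame 2: 6.9.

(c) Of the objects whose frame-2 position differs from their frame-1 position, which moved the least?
the red pentagon

(moved 0.6)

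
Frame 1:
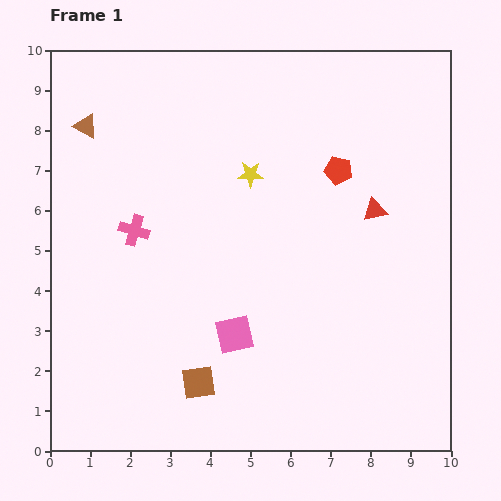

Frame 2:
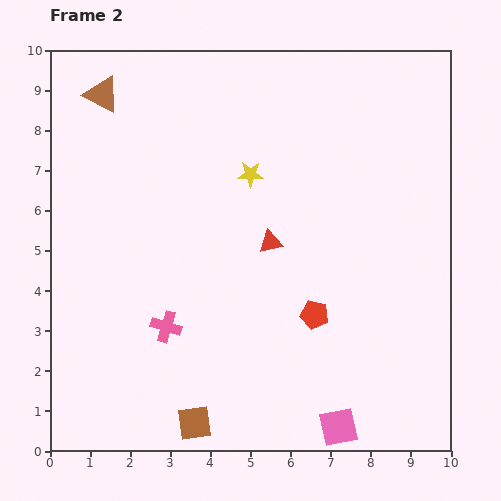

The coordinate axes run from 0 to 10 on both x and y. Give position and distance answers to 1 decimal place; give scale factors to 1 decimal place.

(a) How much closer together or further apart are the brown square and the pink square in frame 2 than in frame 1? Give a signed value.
+2.1

Distance in frame 1: 1.5. Distance in frame 2: 3.6.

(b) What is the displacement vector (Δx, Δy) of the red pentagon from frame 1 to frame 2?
(-0.6, -3.6)

The red pentagon was at (7.2, 7.0) in frame 1 and (6.6, 3.4) in frame 2.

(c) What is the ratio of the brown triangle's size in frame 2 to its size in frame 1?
1.5×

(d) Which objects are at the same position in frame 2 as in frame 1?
the yellow star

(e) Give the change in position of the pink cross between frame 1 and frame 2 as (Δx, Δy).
(0.8, -2.4)

The pink cross was at (2.1, 5.5) in frame 1 and (2.9, 3.1) in frame 2.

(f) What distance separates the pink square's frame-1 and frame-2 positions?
3.5

The pink square moved from (4.6, 2.9) to (7.2, 0.6), a distance of √(2.6² + 2.3²) ≈ 3.5.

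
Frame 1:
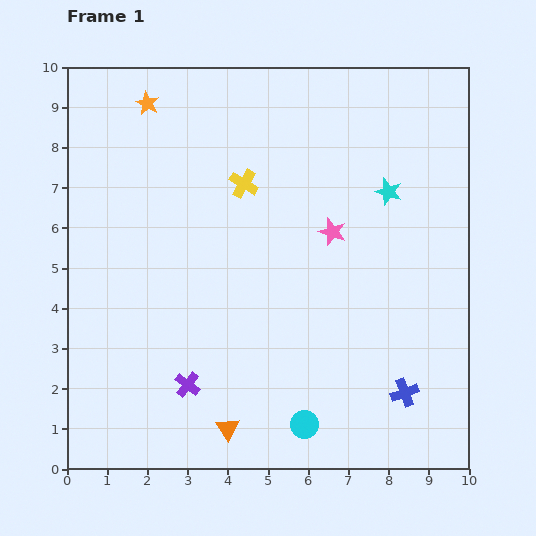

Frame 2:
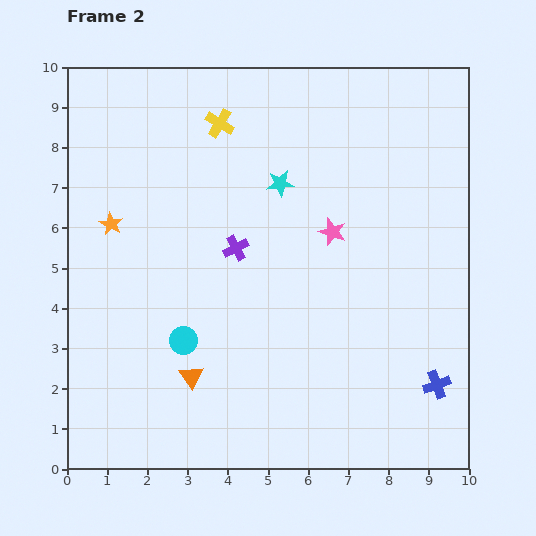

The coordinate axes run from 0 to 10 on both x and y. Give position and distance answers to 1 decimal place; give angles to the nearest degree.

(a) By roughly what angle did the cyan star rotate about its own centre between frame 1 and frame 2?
25° counter-clockwise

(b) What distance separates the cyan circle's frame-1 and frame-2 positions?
3.7

The cyan circle moved from (5.9, 1.1) to (2.9, 3.2), a distance of √(3.0² + 2.1²) ≈ 3.7.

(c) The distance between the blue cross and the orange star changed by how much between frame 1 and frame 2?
-0.6

Distance in frame 1: 9.6. Distance in frame 2: 9.0.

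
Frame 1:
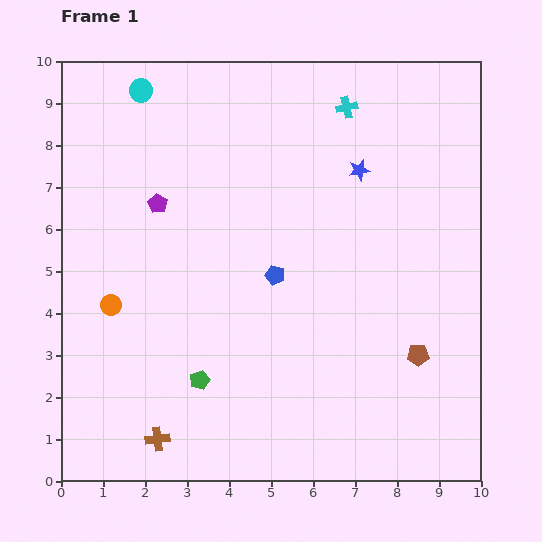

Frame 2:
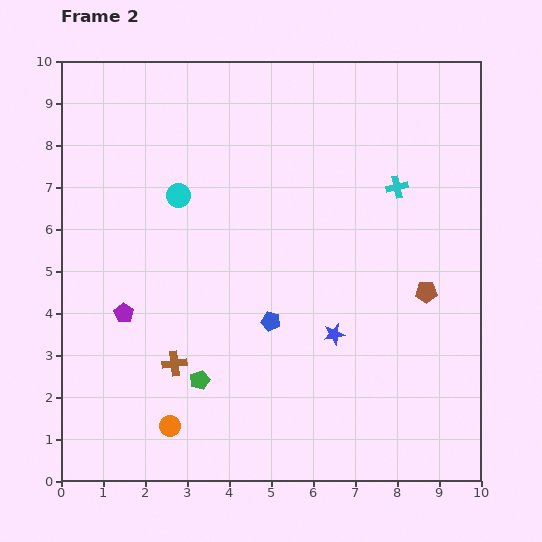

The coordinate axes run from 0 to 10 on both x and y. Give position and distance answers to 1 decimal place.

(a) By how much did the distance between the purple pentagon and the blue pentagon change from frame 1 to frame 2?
+0.2

Distance in frame 1: 3.3. Distance in frame 2: 3.5.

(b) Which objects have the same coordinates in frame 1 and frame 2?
the green pentagon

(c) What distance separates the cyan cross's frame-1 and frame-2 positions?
2.2

The cyan cross moved from (6.8, 8.9) to (8.0, 7.0), a distance of √(1.2² + 1.9²) ≈ 2.2.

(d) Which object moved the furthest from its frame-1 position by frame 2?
the blue star

(moved 3.9; next 3.2)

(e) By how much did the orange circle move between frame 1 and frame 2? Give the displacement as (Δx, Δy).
(1.4, -2.9)

The orange circle was at (1.2, 4.2) in frame 1 and (2.6, 1.3) in frame 2.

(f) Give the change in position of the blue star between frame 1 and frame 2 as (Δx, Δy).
(-0.6, -3.9)

The blue star was at (7.1, 7.4) in frame 1 and (6.5, 3.5) in frame 2.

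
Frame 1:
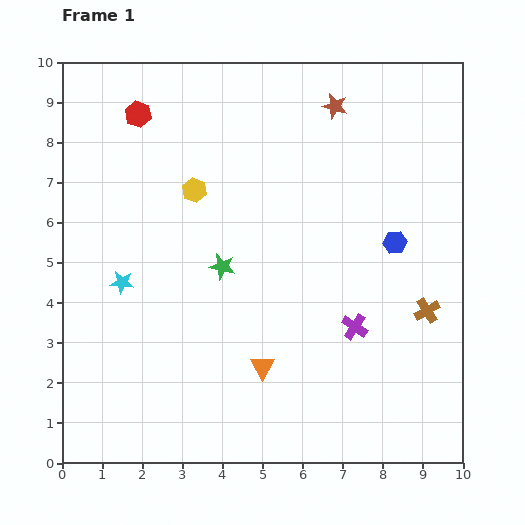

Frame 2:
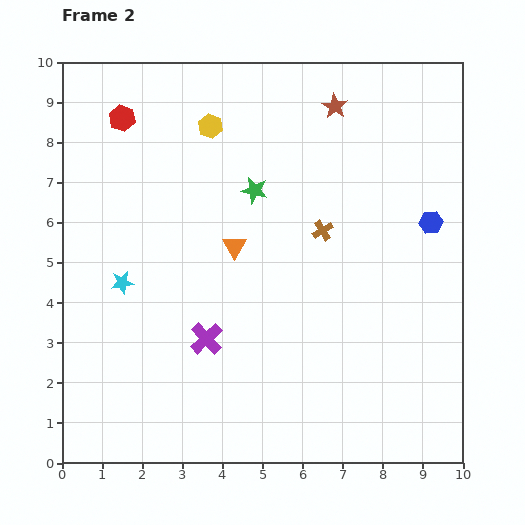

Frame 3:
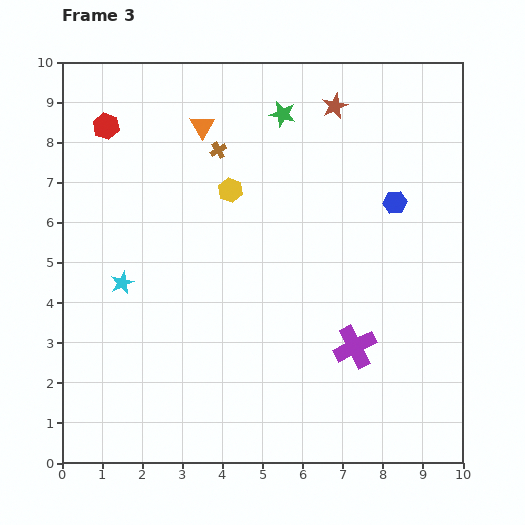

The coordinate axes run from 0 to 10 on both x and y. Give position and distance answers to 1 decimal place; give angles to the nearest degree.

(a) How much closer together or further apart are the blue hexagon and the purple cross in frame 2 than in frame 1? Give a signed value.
+4.0

Distance in frame 1: 2.3. Distance in frame 2: 6.3.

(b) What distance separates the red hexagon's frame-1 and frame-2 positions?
0.4

The red hexagon moved from (1.9, 8.7) to (1.5, 8.6), a distance of √(0.4² + 0.1²) ≈ 0.4.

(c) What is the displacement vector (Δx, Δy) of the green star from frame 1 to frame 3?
(1.5, 3.8)

The green star was at (4.0, 4.9) in frame 1 and (5.5, 8.7) in frame 3.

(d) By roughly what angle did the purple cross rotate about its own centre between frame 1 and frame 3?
31° clockwise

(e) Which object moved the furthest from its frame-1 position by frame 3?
the brown cross

(moved 6.6; next 6.2)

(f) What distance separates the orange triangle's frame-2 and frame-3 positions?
3.1

The orange triangle moved from (4.3, 5.4) to (3.5, 8.4), a distance of √(0.8² + 3.0²) ≈ 3.1.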